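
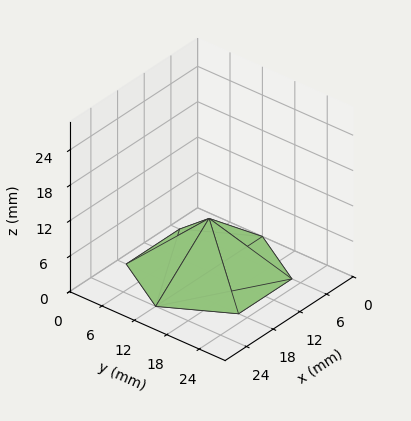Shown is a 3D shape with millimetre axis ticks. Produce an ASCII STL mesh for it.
Reading the render: the shape is a regular 6-sided pyramid, base circumscribed radius ≈ 12 mm, apex at z ≈ 9 mm (dimensions read to the nearest mm from the axis ticks). For the STL, each face is triangulated and given an outward normal.

solid part
  facet normal 0.0000 0.0000 -1.0000
    outer loop
      vertex 6.000 22.392 0.000
      vertex 18.000 22.392 0.000
      vertex 24.000 12.000 0.000
    endloop
  endfacet
  facet normal 0.0000 0.0000 -1.0000
    outer loop
      vertex 0.000 12.000 0.000
      vertex 6.000 22.392 0.000
      vertex 24.000 12.000 0.000
    endloop
  endfacet
  facet normal 0.0000 0.0000 -1.0000
    outer loop
      vertex 6.000 1.608 0.000
      vertex 0.000 12.000 0.000
      vertex 24.000 12.000 0.000
    endloop
  endfacet
  facet normal 0.0000 0.0000 -1.0000
    outer loop
      vertex 18.000 1.608 0.000
      vertex 6.000 1.608 0.000
      vertex 24.000 12.000 0.000
    endloop
  endfacet
  facet normal 0.5669 0.3273 0.7559
    outer loop
      vertex 24.000 12.000 0.000
      vertex 18.000 22.392 0.000
      vertex 12.000 12.000 9.000
    endloop
  endfacet
  facet normal 0.0000 0.6547 0.7559
    outer loop
      vertex 18.000 22.392 0.000
      vertex 6.000 22.392 0.000
      vertex 12.000 12.000 9.000
    endloop
  endfacet
  facet normal -0.5669 0.3273 0.7559
    outer loop
      vertex 6.000 22.392 0.000
      vertex 0.000 12.000 0.000
      vertex 12.000 12.000 9.000
    endloop
  endfacet
  facet normal -0.5669 -0.3273 0.7559
    outer loop
      vertex 0.000 12.000 0.000
      vertex 6.000 1.608 0.000
      vertex 12.000 12.000 9.000
    endloop
  endfacet
  facet normal 0.0000 -0.6547 0.7559
    outer loop
      vertex 6.000 1.608 0.000
      vertex 18.000 1.608 0.000
      vertex 12.000 12.000 9.000
    endloop
  endfacet
  facet normal 0.5669 -0.3273 0.7559
    outer loop
      vertex 18.000 1.608 0.000
      vertex 24.000 12.000 0.000
      vertex 12.000 12.000 9.000
    endloop
  endfacet
endsolid part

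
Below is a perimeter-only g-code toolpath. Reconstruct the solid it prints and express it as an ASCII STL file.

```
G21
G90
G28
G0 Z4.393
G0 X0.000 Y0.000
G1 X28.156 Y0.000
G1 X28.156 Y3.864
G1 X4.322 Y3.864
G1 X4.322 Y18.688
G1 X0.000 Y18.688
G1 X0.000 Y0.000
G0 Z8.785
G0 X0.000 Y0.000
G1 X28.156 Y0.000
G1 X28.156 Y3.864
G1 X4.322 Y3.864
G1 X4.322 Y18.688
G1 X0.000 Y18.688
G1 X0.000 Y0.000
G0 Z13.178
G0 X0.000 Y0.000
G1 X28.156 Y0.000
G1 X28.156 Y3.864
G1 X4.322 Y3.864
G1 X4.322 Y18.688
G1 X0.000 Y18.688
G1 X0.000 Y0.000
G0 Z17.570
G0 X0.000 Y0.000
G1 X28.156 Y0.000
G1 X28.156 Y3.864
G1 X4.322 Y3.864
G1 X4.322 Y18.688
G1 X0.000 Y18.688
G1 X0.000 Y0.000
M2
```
solid part
  facet normal 0.0000 0.0000 -1.0000
    outer loop
      vertex 28.156 3.864 0.000
      vertex 28.156 0.000 0.000
      vertex 0.000 0.000 0.000
    endloop
  endfacet
  facet normal 0.0000 0.0000 -1.0000
    outer loop
      vertex 4.322 3.864 0.000
      vertex 28.156 3.864 0.000
      vertex 0.000 0.000 0.000
    endloop
  endfacet
  facet normal 0.0000 0.0000 -1.0000
    outer loop
      vertex 4.322 18.688 0.000
      vertex 4.322 3.864 0.000
      vertex 0.000 0.000 0.000
    endloop
  endfacet
  facet normal 0.0000 0.0000 -1.0000
    outer loop
      vertex 0.000 18.688 0.000
      vertex 4.322 18.688 0.000
      vertex 0.000 0.000 0.000
    endloop
  endfacet
  facet normal 0.0000 0.0000 1.0000
    outer loop
      vertex 0.000 0.000 17.570
      vertex 28.156 0.000 17.570
      vertex 28.156 3.864 17.570
    endloop
  endfacet
  facet normal 0.0000 0.0000 1.0000
    outer loop
      vertex 0.000 0.000 17.570
      vertex 28.156 3.864 17.570
      vertex 4.322 3.864 17.570
    endloop
  endfacet
  facet normal 0.0000 0.0000 1.0000
    outer loop
      vertex 0.000 0.000 17.570
      vertex 4.322 3.864 17.570
      vertex 4.322 18.688 17.570
    endloop
  endfacet
  facet normal 0.0000 0.0000 1.0000
    outer loop
      vertex 0.000 0.000 17.570
      vertex 4.322 18.688 17.570
      vertex 0.000 18.688 17.570
    endloop
  endfacet
  facet normal 0.0000 -1.0000 0.0000
    outer loop
      vertex 0.000 0.000 0.000
      vertex 28.156 0.000 0.000
      vertex 28.156 0.000 17.570
    endloop
  endfacet
  facet normal 0.0000 -1.0000 0.0000
    outer loop
      vertex 0.000 0.000 0.000
      vertex 28.156 0.000 17.570
      vertex 0.000 0.000 17.570
    endloop
  endfacet
  facet normal 1.0000 0.0000 0.0000
    outer loop
      vertex 28.156 0.000 0.000
      vertex 28.156 3.864 0.000
      vertex 28.156 3.864 17.570
    endloop
  endfacet
  facet normal 1.0000 0.0000 0.0000
    outer loop
      vertex 28.156 0.000 0.000
      vertex 28.156 3.864 17.570
      vertex 28.156 0.000 17.570
    endloop
  endfacet
  facet normal 0.0000 1.0000 0.0000
    outer loop
      vertex 28.156 3.864 0.000
      vertex 4.322 3.864 0.000
      vertex 4.322 3.864 17.570
    endloop
  endfacet
  facet normal 0.0000 1.0000 0.0000
    outer loop
      vertex 28.156 3.864 0.000
      vertex 4.322 3.864 17.570
      vertex 28.156 3.864 17.570
    endloop
  endfacet
  facet normal 1.0000 0.0000 0.0000
    outer loop
      vertex 4.322 3.864 0.000
      vertex 4.322 18.688 0.000
      vertex 4.322 18.688 17.570
    endloop
  endfacet
  facet normal 1.0000 0.0000 0.0000
    outer loop
      vertex 4.322 3.864 0.000
      vertex 4.322 18.688 17.570
      vertex 4.322 3.864 17.570
    endloop
  endfacet
  facet normal 0.0000 1.0000 0.0000
    outer loop
      vertex 4.322 18.688 0.000
      vertex 0.000 18.688 0.000
      vertex 0.000 18.688 17.570
    endloop
  endfacet
  facet normal 0.0000 1.0000 0.0000
    outer loop
      vertex 4.322 18.688 0.000
      vertex 0.000 18.688 17.570
      vertex 4.322 18.688 17.570
    endloop
  endfacet
  facet normal -1.0000 0.0000 0.0000
    outer loop
      vertex 0.000 18.688 0.000
      vertex 0.000 0.000 0.000
      vertex 0.000 0.000 17.570
    endloop
  endfacet
  facet normal -1.0000 0.0000 0.0000
    outer loop
      vertex 0.000 18.688 0.000
      vertex 0.000 0.000 17.570
      vertex 0.000 18.688 17.570
    endloop
  endfacet
endsolid part

The G0 Z moves step by Δz≈4.393 mm. Every layer's G1 loop is the same polygon, so the solid is a straight extrusion of it from z=0 to z≈17.6. Closing with flat bottom and top caps and triangulating gives 20 facets — an L-shaped prism: outer 28.2 × 18.7 mm, arm thicknesses ≈ 3.86 mm (horizontal) and 4.32 mm (vertical), extruded 17.6 mm in z.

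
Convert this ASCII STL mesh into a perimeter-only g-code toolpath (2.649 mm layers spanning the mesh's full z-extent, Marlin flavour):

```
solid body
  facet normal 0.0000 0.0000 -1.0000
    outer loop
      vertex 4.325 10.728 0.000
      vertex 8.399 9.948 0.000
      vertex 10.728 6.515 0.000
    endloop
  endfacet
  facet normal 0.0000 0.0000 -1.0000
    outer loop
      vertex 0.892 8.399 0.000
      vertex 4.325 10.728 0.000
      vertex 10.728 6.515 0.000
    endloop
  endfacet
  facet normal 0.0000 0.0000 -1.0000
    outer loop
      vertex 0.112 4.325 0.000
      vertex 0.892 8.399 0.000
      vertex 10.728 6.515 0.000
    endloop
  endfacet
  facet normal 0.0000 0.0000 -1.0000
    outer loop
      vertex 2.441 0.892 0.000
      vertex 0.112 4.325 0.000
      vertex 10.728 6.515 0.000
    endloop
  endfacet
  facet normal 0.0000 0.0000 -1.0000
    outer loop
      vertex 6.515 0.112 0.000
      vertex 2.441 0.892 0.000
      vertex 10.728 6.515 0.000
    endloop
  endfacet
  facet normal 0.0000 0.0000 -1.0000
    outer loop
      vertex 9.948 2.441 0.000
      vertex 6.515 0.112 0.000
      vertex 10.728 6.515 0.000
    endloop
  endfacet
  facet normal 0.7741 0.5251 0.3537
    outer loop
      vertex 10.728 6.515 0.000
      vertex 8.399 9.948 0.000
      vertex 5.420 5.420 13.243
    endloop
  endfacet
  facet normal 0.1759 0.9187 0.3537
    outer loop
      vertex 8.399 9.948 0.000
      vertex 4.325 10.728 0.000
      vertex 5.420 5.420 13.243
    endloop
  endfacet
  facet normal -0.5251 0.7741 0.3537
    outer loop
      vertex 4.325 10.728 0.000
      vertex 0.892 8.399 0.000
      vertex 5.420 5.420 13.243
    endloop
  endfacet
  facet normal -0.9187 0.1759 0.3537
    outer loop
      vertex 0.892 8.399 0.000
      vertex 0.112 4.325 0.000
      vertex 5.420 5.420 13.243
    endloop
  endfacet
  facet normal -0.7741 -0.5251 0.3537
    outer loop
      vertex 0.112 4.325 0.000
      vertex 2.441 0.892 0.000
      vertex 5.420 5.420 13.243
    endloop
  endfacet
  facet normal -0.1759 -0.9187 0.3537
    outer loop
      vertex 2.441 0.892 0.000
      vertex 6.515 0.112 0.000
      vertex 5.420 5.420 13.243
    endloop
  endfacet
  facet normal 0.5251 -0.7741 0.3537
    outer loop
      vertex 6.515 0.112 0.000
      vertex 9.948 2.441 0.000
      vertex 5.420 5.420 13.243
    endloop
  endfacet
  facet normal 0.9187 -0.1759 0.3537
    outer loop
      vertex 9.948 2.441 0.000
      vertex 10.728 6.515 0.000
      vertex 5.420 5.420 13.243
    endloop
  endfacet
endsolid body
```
; perimeter-only toolpath
G21 ; units = mm
G90 ; absolute positioning
G28 ; home
; layer 1
G0 Z2.649
G0 X9.666 Y6.296
G1 X7.803 Y9.042
G1 X4.544 Y9.666
G1 X1.798 Y7.803
G1 X1.174 Y4.544
G1 X3.037 Y1.798
G1 X6.296 Y1.174
G1 X9.042 Y3.037
G1 X9.666 Y6.296
; layer 2
G0 Z5.297
G0 X8.605 Y6.077
G1 X7.207 Y8.137
G1 X4.763 Y8.605
G1 X2.703 Y7.207
G1 X2.235 Y4.763
G1 X3.633 Y2.703
G1 X6.077 Y2.235
G1 X8.137 Y3.633
G1 X8.605 Y6.077
; layer 3
G0 Z7.946
G0 X7.543 Y5.858
G1 X6.612 Y7.231
G1 X4.982 Y7.543
G1 X3.609 Y6.612
G1 X3.297 Y4.982
G1 X4.228 Y3.609
G1 X5.858 Y3.297
G1 X7.231 Y4.228
G1 X7.543 Y5.858
; layer 4
G0 Z10.594
G0 X6.482 Y5.639
G1 X6.016 Y6.326
G1 X5.201 Y6.482
G1 X4.514 Y6.016
G1 X4.358 Y5.201
G1 X4.824 Y4.514
G1 X5.639 Y4.358
G1 X6.326 Y4.824
G1 X6.482 Y5.639
M2 ; end

The solid is a regular 8-sided pyramid, base circumscribed radius ≈ 5.42 mm, apex at z ≈ 13.2 mm. Slicing at Δz = 2.649 mm — 5 equal slices spanning the solid's height, so layer i sits at z = i·h/5 — gives 4 non-empty perimeters. Each is a 8-segment closed polygon; G0 lifts to the layer z and rapids to the start vertex, then G1 traces the edges. The cross-section shrinks linearly with z (the slice at the apex is degenerate and omitted).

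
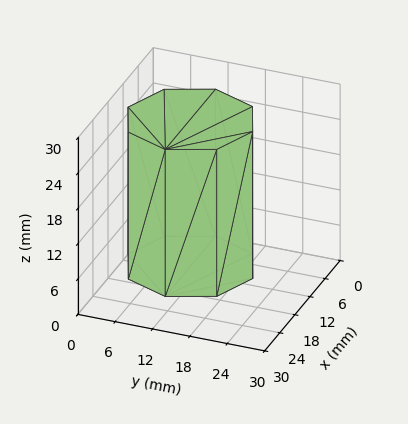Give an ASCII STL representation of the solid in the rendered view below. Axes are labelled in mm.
Reading the render: the shape is a regular 8-sided prism (a cylinder approximated with 8 flat sides), circumscribed radius ≈ 10 mm, height ≈ 25 mm (dimensions read to the nearest mm from the axis ticks). For the STL, each face is triangulated and given an outward normal.

solid part
  facet normal 0.0000 0.0000 -1.0000
    outer loop
      vertex 10.0 20.0 0.0
      vertex 17.1 17.1 0.0
      vertex 20.0 10.0 0.0
    endloop
  endfacet
  facet normal 0.0000 0.0000 -1.0000
    outer loop
      vertex 2.9 17.1 0.0
      vertex 10.0 20.0 0.0
      vertex 20.0 10.0 0.0
    endloop
  endfacet
  facet normal 0.0000 0.0000 -1.0000
    outer loop
      vertex 0.0 10.0 0.0
      vertex 2.9 17.1 0.0
      vertex 20.0 10.0 0.0
    endloop
  endfacet
  facet normal 0.0000 0.0000 -1.0000
    outer loop
      vertex 2.9 2.9 0.0
      vertex 0.0 10.0 0.0
      vertex 20.0 10.0 0.0
    endloop
  endfacet
  facet normal 0.0000 0.0000 -1.0000
    outer loop
      vertex 10.0 0.0 0.0
      vertex 2.9 2.9 0.0
      vertex 20.0 10.0 0.0
    endloop
  endfacet
  facet normal 0.0000 0.0000 -1.0000
    outer loop
      vertex 17.1 2.9 0.0
      vertex 10.0 0.0 0.0
      vertex 20.0 10.0 0.0
    endloop
  endfacet
  facet normal 0.0000 0.0000 1.0000
    outer loop
      vertex 20.0 10.0 25.0
      vertex 17.1 17.1 25.0
      vertex 10.0 20.0 25.0
    endloop
  endfacet
  facet normal 0.0000 0.0000 1.0000
    outer loop
      vertex 20.0 10.0 25.0
      vertex 10.0 20.0 25.0
      vertex 2.9 17.1 25.0
    endloop
  endfacet
  facet normal 0.0000 0.0000 1.0000
    outer loop
      vertex 20.0 10.0 25.0
      vertex 2.9 17.1 25.0
      vertex 0.0 10.0 25.0
    endloop
  endfacet
  facet normal 0.0000 0.0000 1.0000
    outer loop
      vertex 20.0 10.0 25.0
      vertex 0.0 10.0 25.0
      vertex 2.9 2.9 25.0
    endloop
  endfacet
  facet normal 0.0000 0.0000 1.0000
    outer loop
      vertex 20.0 10.0 25.0
      vertex 2.9 2.9 25.0
      vertex 10.0 0.0 25.0
    endloop
  endfacet
  facet normal 0.0000 0.0000 1.0000
    outer loop
      vertex 20.0 10.0 25.0
      vertex 10.0 0.0 25.0
      vertex 17.1 2.9 25.0
    endloop
  endfacet
  facet normal 0.9258 0.3781 0.0000
    outer loop
      vertex 20.0 10.0 0.0
      vertex 17.1 17.1 0.0
      vertex 17.1 17.1 25.0
    endloop
  endfacet
  facet normal 0.9258 0.3781 0.0000
    outer loop
      vertex 20.0 10.0 0.0
      vertex 17.1 17.1 25.0
      vertex 20.0 10.0 25.0
    endloop
  endfacet
  facet normal 0.3781 0.9258 0.0000
    outer loop
      vertex 17.1 17.1 0.0
      vertex 10.0 20.0 0.0
      vertex 10.0 20.0 25.0
    endloop
  endfacet
  facet normal 0.3781 0.9258 0.0000
    outer loop
      vertex 17.1 17.1 0.0
      vertex 10.0 20.0 25.0
      vertex 17.1 17.1 25.0
    endloop
  endfacet
  facet normal -0.3781 0.9258 0.0000
    outer loop
      vertex 10.0 20.0 0.0
      vertex 2.9 17.1 0.0
      vertex 2.9 17.1 25.0
    endloop
  endfacet
  facet normal -0.3781 0.9258 0.0000
    outer loop
      vertex 10.0 20.0 0.0
      vertex 2.9 17.1 25.0
      vertex 10.0 20.0 25.0
    endloop
  endfacet
  facet normal -0.9258 0.3781 0.0000
    outer loop
      vertex 2.9 17.1 0.0
      vertex 0.0 10.0 0.0
      vertex 0.0 10.0 25.0
    endloop
  endfacet
  facet normal -0.9258 0.3781 0.0000
    outer loop
      vertex 2.9 17.1 0.0
      vertex 0.0 10.0 25.0
      vertex 2.9 17.1 25.0
    endloop
  endfacet
  facet normal -0.9258 -0.3781 0.0000
    outer loop
      vertex 0.0 10.0 0.0
      vertex 2.9 2.9 0.0
      vertex 2.9 2.9 25.0
    endloop
  endfacet
  facet normal -0.9258 -0.3781 0.0000
    outer loop
      vertex 0.0 10.0 0.0
      vertex 2.9 2.9 25.0
      vertex 0.0 10.0 25.0
    endloop
  endfacet
  facet normal -0.3781 -0.9258 0.0000
    outer loop
      vertex 2.9 2.9 0.0
      vertex 10.0 0.0 0.0
      vertex 10.0 0.0 25.0
    endloop
  endfacet
  facet normal -0.3781 -0.9258 0.0000
    outer loop
      vertex 2.9 2.9 0.0
      vertex 10.0 0.0 25.0
      vertex 2.9 2.9 25.0
    endloop
  endfacet
  facet normal 0.3781 -0.9258 0.0000
    outer loop
      vertex 10.0 0.0 0.0
      vertex 17.1 2.9 0.0
      vertex 17.1 2.9 25.0
    endloop
  endfacet
  facet normal 0.3781 -0.9258 0.0000
    outer loop
      vertex 10.0 0.0 0.0
      vertex 17.1 2.9 25.0
      vertex 10.0 0.0 25.0
    endloop
  endfacet
  facet normal 0.9258 -0.3781 0.0000
    outer loop
      vertex 17.1 2.9 0.0
      vertex 20.0 10.0 0.0
      vertex 20.0 10.0 25.0
    endloop
  endfacet
  facet normal 0.9258 -0.3781 0.0000
    outer loop
      vertex 17.1 2.9 0.0
      vertex 20.0 10.0 25.0
      vertex 17.1 2.9 25.0
    endloop
  endfacet
endsolid part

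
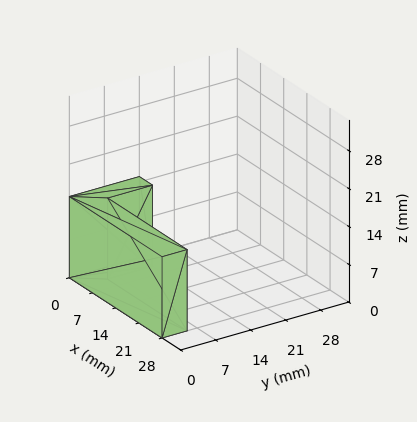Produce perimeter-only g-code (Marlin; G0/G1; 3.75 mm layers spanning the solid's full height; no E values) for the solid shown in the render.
Reading the render: the shape is an L-shaped prism: outer 28 × 14 mm, arm thicknesses ≈ 5 mm (horizontal) and 4 mm (vertical), extruded 15 mm in z (dimensions read to the nearest mm from the axis ticks). For the g-code, the solid's height is divided into equal slices at the stated Δz and each level perimeter traced with G1 moves after a G0 lift.

; perimeter-only toolpath
G21 ; units = mm
G90 ; absolute positioning
G28 ; home
; layer 1
G0 Z3.75
G0 X0.00 Y0.00
G1 X28.00 Y0.00
G1 X28.00 Y5.00
G1 X4.00 Y5.00
G1 X4.00 Y14.00
G1 X0.00 Y14.00
G1 X0.00 Y0.00
; layer 2
G0 Z7.50
G0 X0.00 Y0.00
G1 X28.00 Y0.00
G1 X28.00 Y5.00
G1 X4.00 Y5.00
G1 X4.00 Y14.00
G1 X0.00 Y14.00
G1 X0.00 Y0.00
; layer 3
G0 Z11.25
G0 X0.00 Y0.00
G1 X28.00 Y0.00
G1 X28.00 Y5.00
G1 X4.00 Y5.00
G1 X4.00 Y14.00
G1 X0.00 Y14.00
G1 X0.00 Y0.00
; layer 4
G0 Z15.00
G0 X0.00 Y0.00
G1 X28.00 Y0.00
G1 X28.00 Y5.00
G1 X4.00 Y5.00
G1 X4.00 Y14.00
G1 X0.00 Y14.00
G1 X0.00 Y0.00
M2 ; end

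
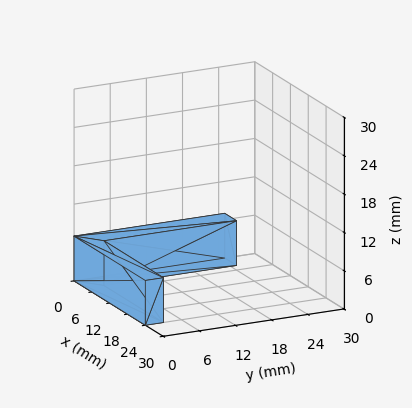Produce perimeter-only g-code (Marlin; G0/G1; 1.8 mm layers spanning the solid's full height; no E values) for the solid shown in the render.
Reading the render: the shape is an L-shaped prism: outer 24 × 25 mm, arm thicknesses ≈ 3 mm (horizontal) and 4 mm (vertical), extruded 7 mm in z (dimensions read to the nearest mm from the axis ticks). For the g-code, the solid's height is divided into equal slices at the stated Δz and each level perimeter traced with G1 moves after a G0 lift.

; perimeter-only toolpath
G21 ; units = mm
G90 ; absolute positioning
G28 ; home
; layer 1
G0 Z1.8
G0 X0.0 Y0.0
G1 X24.0 Y0.0
G1 X24.0 Y3.0
G1 X4.0 Y3.0
G1 X4.0 Y25.0
G1 X0.0 Y25.0
G1 X0.0 Y0.0
; layer 2
G0 Z3.5
G0 X0.0 Y0.0
G1 X24.0 Y0.0
G1 X24.0 Y3.0
G1 X4.0 Y3.0
G1 X4.0 Y25.0
G1 X0.0 Y25.0
G1 X0.0 Y0.0
; layer 3
G0 Z5.2
G0 X0.0 Y0.0
G1 X24.0 Y0.0
G1 X24.0 Y3.0
G1 X4.0 Y3.0
G1 X4.0 Y25.0
G1 X0.0 Y25.0
G1 X0.0 Y0.0
; layer 4
G0 Z7.0
G0 X0.0 Y0.0
G1 X24.0 Y0.0
G1 X24.0 Y3.0
G1 X4.0 Y3.0
G1 X4.0 Y25.0
G1 X0.0 Y25.0
G1 X0.0 Y0.0
M2 ; end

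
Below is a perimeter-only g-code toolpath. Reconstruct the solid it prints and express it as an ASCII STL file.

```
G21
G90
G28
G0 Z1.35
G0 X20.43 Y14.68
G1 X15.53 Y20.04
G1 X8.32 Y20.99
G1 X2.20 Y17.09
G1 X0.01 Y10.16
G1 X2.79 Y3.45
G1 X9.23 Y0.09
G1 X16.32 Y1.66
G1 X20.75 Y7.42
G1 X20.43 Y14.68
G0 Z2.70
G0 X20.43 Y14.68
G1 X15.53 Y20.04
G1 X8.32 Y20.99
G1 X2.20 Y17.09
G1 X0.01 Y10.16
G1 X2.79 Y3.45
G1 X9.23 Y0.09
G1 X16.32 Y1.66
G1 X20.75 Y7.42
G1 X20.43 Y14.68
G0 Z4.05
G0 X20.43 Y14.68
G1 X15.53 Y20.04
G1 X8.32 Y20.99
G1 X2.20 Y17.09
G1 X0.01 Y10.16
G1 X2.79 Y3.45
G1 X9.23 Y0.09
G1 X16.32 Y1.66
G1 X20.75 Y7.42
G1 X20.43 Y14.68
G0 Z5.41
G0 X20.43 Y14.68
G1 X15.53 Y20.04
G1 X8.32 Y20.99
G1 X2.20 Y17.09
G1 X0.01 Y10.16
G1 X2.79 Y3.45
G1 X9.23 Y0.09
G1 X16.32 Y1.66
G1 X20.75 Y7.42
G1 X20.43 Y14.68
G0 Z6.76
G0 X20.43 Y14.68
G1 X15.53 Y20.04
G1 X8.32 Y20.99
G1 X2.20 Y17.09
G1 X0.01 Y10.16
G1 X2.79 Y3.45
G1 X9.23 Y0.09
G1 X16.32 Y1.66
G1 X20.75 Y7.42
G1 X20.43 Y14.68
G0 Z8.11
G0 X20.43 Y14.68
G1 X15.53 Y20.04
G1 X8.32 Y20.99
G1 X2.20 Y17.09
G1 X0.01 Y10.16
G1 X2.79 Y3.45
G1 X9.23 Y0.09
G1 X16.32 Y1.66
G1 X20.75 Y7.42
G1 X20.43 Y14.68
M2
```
solid part
  facet normal 0.0000 0.0000 -1.0000
    outer loop
      vertex 8.32 20.99 0.00
      vertex 15.53 20.04 0.00
      vertex 20.43 14.68 0.00
    endloop
  endfacet
  facet normal 0.0000 0.0000 -1.0000
    outer loop
      vertex 2.20 17.09 0.00
      vertex 8.32 20.99 0.00
      vertex 20.43 14.68 0.00
    endloop
  endfacet
  facet normal 0.0000 0.0000 -1.0000
    outer loop
      vertex 0.01 10.16 0.00
      vertex 2.20 17.09 0.00
      vertex 20.43 14.68 0.00
    endloop
  endfacet
  facet normal 0.0000 0.0000 -1.0000
    outer loop
      vertex 2.79 3.45 0.00
      vertex 0.01 10.16 0.00
      vertex 20.43 14.68 0.00
    endloop
  endfacet
  facet normal 0.0000 0.0000 -1.0000
    outer loop
      vertex 9.23 0.09 0.00
      vertex 2.79 3.45 0.00
      vertex 20.43 14.68 0.00
    endloop
  endfacet
  facet normal 0.0000 0.0000 -1.0000
    outer loop
      vertex 16.32 1.66 0.00
      vertex 9.23 0.09 0.00
      vertex 20.43 14.68 0.00
    endloop
  endfacet
  facet normal 0.0000 0.0000 -1.0000
    outer loop
      vertex 20.75 7.42 0.00
      vertex 16.32 1.66 0.00
      vertex 20.43 14.68 0.00
    endloop
  endfacet
  facet normal 0.0000 0.0000 1.0000
    outer loop
      vertex 20.43 14.68 8.11
      vertex 15.53 20.04 8.11
      vertex 8.32 20.99 8.11
    endloop
  endfacet
  facet normal 0.0000 0.0000 1.0000
    outer loop
      vertex 20.43 14.68 8.11
      vertex 8.32 20.99 8.11
      vertex 2.20 17.09 8.11
    endloop
  endfacet
  facet normal 0.0000 0.0000 1.0000
    outer loop
      vertex 20.43 14.68 8.11
      vertex 2.20 17.09 8.11
      vertex 0.01 10.16 8.11
    endloop
  endfacet
  facet normal 0.0000 0.0000 1.0000
    outer loop
      vertex 20.43 14.68 8.11
      vertex 0.01 10.16 8.11
      vertex 2.79 3.45 8.11
    endloop
  endfacet
  facet normal 0.0000 0.0000 1.0000
    outer loop
      vertex 20.43 14.68 8.11
      vertex 2.79 3.45 8.11
      vertex 9.23 0.09 8.11
    endloop
  endfacet
  facet normal 0.0000 0.0000 1.0000
    outer loop
      vertex 20.43 14.68 8.11
      vertex 9.23 0.09 8.11
      vertex 16.32 1.66 8.11
    endloop
  endfacet
  facet normal 0.0000 0.0000 1.0000
    outer loop
      vertex 20.43 14.68 8.11
      vertex 16.32 1.66 8.11
      vertex 20.75 7.42 8.11
    endloop
  endfacet
  facet normal 0.7381 0.6747 0.0000
    outer loop
      vertex 20.43 14.68 0.00
      vertex 15.53 20.04 0.00
      vertex 15.53 20.04 8.11
    endloop
  endfacet
  facet normal 0.7381 0.6747 0.0000
    outer loop
      vertex 20.43 14.68 0.00
      vertex 15.53 20.04 8.11
      vertex 20.43 14.68 8.11
    endloop
  endfacet
  facet normal 0.1306 0.9914 0.0000
    outer loop
      vertex 15.53 20.04 0.00
      vertex 8.32 20.99 0.00
      vertex 8.32 20.99 8.11
    endloop
  endfacet
  facet normal 0.1306 0.9914 0.0000
    outer loop
      vertex 15.53 20.04 0.00
      vertex 8.32 20.99 8.11
      vertex 15.53 20.04 8.11
    endloop
  endfacet
  facet normal -0.5374 0.8433 0.0000
    outer loop
      vertex 8.32 20.99 0.00
      vertex 2.20 17.09 0.00
      vertex 2.20 17.09 8.11
    endloop
  endfacet
  facet normal -0.5374 0.8433 0.0000
    outer loop
      vertex 8.32 20.99 0.00
      vertex 2.20 17.09 8.11
      vertex 8.32 20.99 8.11
    endloop
  endfacet
  facet normal -0.9535 0.3013 0.0000
    outer loop
      vertex 2.20 17.09 0.00
      vertex 0.01 10.16 0.00
      vertex 0.01 10.16 8.11
    endloop
  endfacet
  facet normal -0.9535 0.3013 0.0000
    outer loop
      vertex 2.20 17.09 0.00
      vertex 0.01 10.16 8.11
      vertex 2.20 17.09 8.11
    endloop
  endfacet
  facet normal -0.9238 -0.3828 0.0000
    outer loop
      vertex 0.01 10.16 0.00
      vertex 2.79 3.45 0.00
      vertex 2.79 3.45 8.11
    endloop
  endfacet
  facet normal -0.9238 -0.3828 0.0000
    outer loop
      vertex 0.01 10.16 0.00
      vertex 2.79 3.45 8.11
      vertex 0.01 10.16 8.11
    endloop
  endfacet
  facet normal -0.4626 -0.8866 0.0000
    outer loop
      vertex 2.79 3.45 0.00
      vertex 9.23 0.09 0.00
      vertex 9.23 0.09 8.11
    endloop
  endfacet
  facet normal -0.4626 -0.8866 0.0000
    outer loop
      vertex 2.79 3.45 0.00
      vertex 9.23 0.09 8.11
      vertex 2.79 3.45 8.11
    endloop
  endfacet
  facet normal 0.2162 -0.9763 0.0000
    outer loop
      vertex 9.23 0.09 0.00
      vertex 16.32 1.66 0.00
      vertex 16.32 1.66 8.11
    endloop
  endfacet
  facet normal 0.2162 -0.9763 0.0000
    outer loop
      vertex 9.23 0.09 0.00
      vertex 16.32 1.66 8.11
      vertex 9.23 0.09 8.11
    endloop
  endfacet
  facet normal 0.7927 -0.6096 0.0000
    outer loop
      vertex 16.32 1.66 0.00
      vertex 20.75 7.42 0.00
      vertex 20.75 7.42 8.11
    endloop
  endfacet
  facet normal 0.7927 -0.6096 0.0000
    outer loop
      vertex 16.32 1.66 0.00
      vertex 20.75 7.42 8.11
      vertex 16.32 1.66 8.11
    endloop
  endfacet
  facet normal 0.9990 0.0440 0.0000
    outer loop
      vertex 20.75 7.42 0.00
      vertex 20.43 14.68 0.00
      vertex 20.43 14.68 8.11
    endloop
  endfacet
  facet normal 0.9990 0.0440 0.0000
    outer loop
      vertex 20.75 7.42 0.00
      vertex 20.43 14.68 8.11
      vertex 20.75 7.42 8.11
    endloop
  endfacet
endsolid part

The G0 Z moves step by Δz≈1.35 mm. Every layer's G1 loop is the same polygon, so the solid is a straight extrusion of it from z=0 to z≈8.11. Closing with flat bottom and top caps and triangulating gives 32 facets — a regular 9-sided prism (a cylinder approximated with 9 flat sides), circumscribed radius ≈ 10.6 mm, height ≈ 8.11 mm.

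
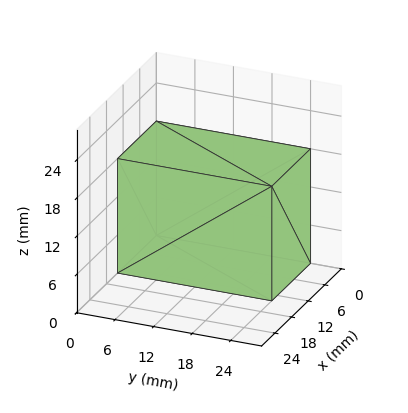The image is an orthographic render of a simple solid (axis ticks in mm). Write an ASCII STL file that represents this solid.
Reading the render: the shape is a rectangular box, roughly 14 × 24 mm footprint and 18 mm tall (dimensions read to the nearest mm from the axis ticks). For the STL, each face is triangulated and given an outward normal.

solid part
  facet normal 0.0000 0.0000 -1.0000
    outer loop
      vertex 14.0 24.0 0.0
      vertex 14.0 0.0 0.0
      vertex 0.0 0.0 0.0
    endloop
  endfacet
  facet normal 0.0000 0.0000 -1.0000
    outer loop
      vertex 0.0 24.0 0.0
      vertex 14.0 24.0 0.0
      vertex 0.0 0.0 0.0
    endloop
  endfacet
  facet normal 0.0000 0.0000 1.0000
    outer loop
      vertex 0.0 0.0 18.0
      vertex 14.0 0.0 18.0
      vertex 14.0 24.0 18.0
    endloop
  endfacet
  facet normal 0.0000 0.0000 1.0000
    outer loop
      vertex 0.0 0.0 18.0
      vertex 14.0 24.0 18.0
      vertex 0.0 24.0 18.0
    endloop
  endfacet
  facet normal 0.0000 -1.0000 0.0000
    outer loop
      vertex 0.0 0.0 0.0
      vertex 14.0 0.0 0.0
      vertex 14.0 0.0 18.0
    endloop
  endfacet
  facet normal 0.0000 -1.0000 0.0000
    outer loop
      vertex 0.0 0.0 0.0
      vertex 14.0 0.0 18.0
      vertex 0.0 0.0 18.0
    endloop
  endfacet
  facet normal 0.0000 1.0000 0.0000
    outer loop
      vertex 14.0 24.0 18.0
      vertex 14.0 24.0 0.0
      vertex 0.0 24.0 0.0
    endloop
  endfacet
  facet normal 0.0000 1.0000 0.0000
    outer loop
      vertex 0.0 24.0 18.0
      vertex 14.0 24.0 18.0
      vertex 0.0 24.0 0.0
    endloop
  endfacet
  facet normal -1.0000 0.0000 0.0000
    outer loop
      vertex 0.0 24.0 18.0
      vertex 0.0 24.0 0.0
      vertex 0.0 0.0 0.0
    endloop
  endfacet
  facet normal -1.0000 0.0000 0.0000
    outer loop
      vertex 0.0 0.0 18.0
      vertex 0.0 24.0 18.0
      vertex 0.0 0.0 0.0
    endloop
  endfacet
  facet normal 1.0000 0.0000 0.0000
    outer loop
      vertex 14.0 0.0 0.0
      vertex 14.0 24.0 0.0
      vertex 14.0 24.0 18.0
    endloop
  endfacet
  facet normal 1.0000 0.0000 0.0000
    outer loop
      vertex 14.0 0.0 0.0
      vertex 14.0 24.0 18.0
      vertex 14.0 0.0 18.0
    endloop
  endfacet
endsolid part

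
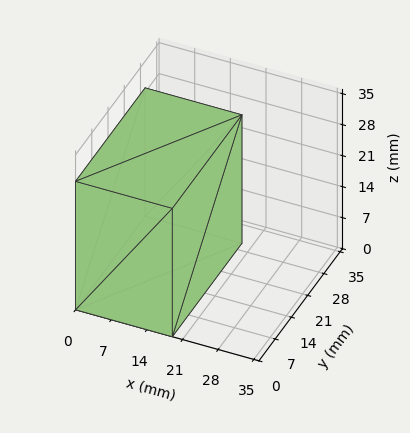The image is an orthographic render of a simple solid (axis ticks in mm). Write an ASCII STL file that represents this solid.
Reading the render: the shape is a rectangular box, roughly 19 × 30 mm footprint and 29 mm tall (dimensions read to the nearest mm from the axis ticks). For the STL, each face is triangulated and given an outward normal.

solid part
  facet normal 0.0000 0.0000 -1.0000
    outer loop
      vertex 19.000 30.000 0.000
      vertex 19.000 0.000 0.000
      vertex 0.000 0.000 0.000
    endloop
  endfacet
  facet normal 0.0000 0.0000 -1.0000
    outer loop
      vertex 0.000 30.000 0.000
      vertex 19.000 30.000 0.000
      vertex 0.000 0.000 0.000
    endloop
  endfacet
  facet normal 0.0000 0.0000 1.0000
    outer loop
      vertex 0.000 0.000 29.000
      vertex 19.000 0.000 29.000
      vertex 19.000 30.000 29.000
    endloop
  endfacet
  facet normal 0.0000 0.0000 1.0000
    outer loop
      vertex 0.000 0.000 29.000
      vertex 19.000 30.000 29.000
      vertex 0.000 30.000 29.000
    endloop
  endfacet
  facet normal 0.0000 -1.0000 0.0000
    outer loop
      vertex 0.000 0.000 0.000
      vertex 19.000 0.000 0.000
      vertex 19.000 0.000 29.000
    endloop
  endfacet
  facet normal 0.0000 -1.0000 0.0000
    outer loop
      vertex 0.000 0.000 0.000
      vertex 19.000 0.000 29.000
      vertex 0.000 0.000 29.000
    endloop
  endfacet
  facet normal 0.0000 1.0000 0.0000
    outer loop
      vertex 19.000 30.000 29.000
      vertex 19.000 30.000 0.000
      vertex 0.000 30.000 0.000
    endloop
  endfacet
  facet normal 0.0000 1.0000 0.0000
    outer loop
      vertex 0.000 30.000 29.000
      vertex 19.000 30.000 29.000
      vertex 0.000 30.000 0.000
    endloop
  endfacet
  facet normal -1.0000 0.0000 0.0000
    outer loop
      vertex 0.000 30.000 29.000
      vertex 0.000 30.000 0.000
      vertex 0.000 0.000 0.000
    endloop
  endfacet
  facet normal -1.0000 0.0000 0.0000
    outer loop
      vertex 0.000 0.000 29.000
      vertex 0.000 30.000 29.000
      vertex 0.000 0.000 0.000
    endloop
  endfacet
  facet normal 1.0000 0.0000 0.0000
    outer loop
      vertex 19.000 0.000 0.000
      vertex 19.000 30.000 0.000
      vertex 19.000 30.000 29.000
    endloop
  endfacet
  facet normal 1.0000 0.0000 0.0000
    outer loop
      vertex 19.000 0.000 0.000
      vertex 19.000 30.000 29.000
      vertex 19.000 0.000 29.000
    endloop
  endfacet
endsolid part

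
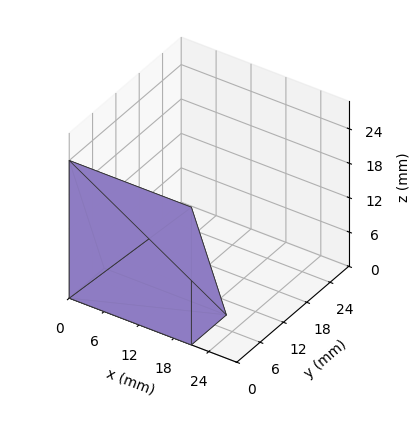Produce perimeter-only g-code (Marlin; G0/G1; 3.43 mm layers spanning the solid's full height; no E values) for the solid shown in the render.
Reading the render: the shape is a wedge (ramp): 21 × 9 mm base, rising to 24 mm along the y=0 edge and sloping linearly to z=0 at y=9 (dimensions read to the nearest mm from the axis ticks). For the g-code, the solid's height is divided into equal slices at the stated Δz and each level perimeter traced with G1 moves after a G0 lift.

; perimeter-only toolpath
G21 ; units = mm
G90 ; absolute positioning
G28 ; home
; layer 1
G0 Z3.43
G0 X0.00 Y0.00
G1 X21.00 Y0.00
G1 X21.00 Y7.71
G1 X0.00 Y7.71
G1 X0.00 Y0.00
; layer 2
G0 Z6.86
G0 X0.00 Y0.00
G1 X21.00 Y0.00
G1 X21.00 Y6.43
G1 X0.00 Y6.43
G1 X0.00 Y0.00
; layer 3
G0 Z10.29
G0 X0.00 Y0.00
G1 X21.00 Y0.00
G1 X21.00 Y5.14
G1 X0.00 Y5.14
G1 X0.00 Y0.00
; layer 4
G0 Z13.71
G0 X0.00 Y0.00
G1 X21.00 Y0.00
G1 X21.00 Y3.86
G1 X0.00 Y3.86
G1 X0.00 Y0.00
; layer 5
G0 Z17.14
G0 X0.00 Y0.00
G1 X21.00 Y0.00
G1 X21.00 Y2.57
G1 X0.00 Y2.57
G1 X0.00 Y0.00
; layer 6
G0 Z20.57
G0 X0.00 Y0.00
G1 X21.00 Y0.00
G1 X21.00 Y1.29
G1 X0.00 Y1.29
G1 X0.00 Y0.00
M2 ; end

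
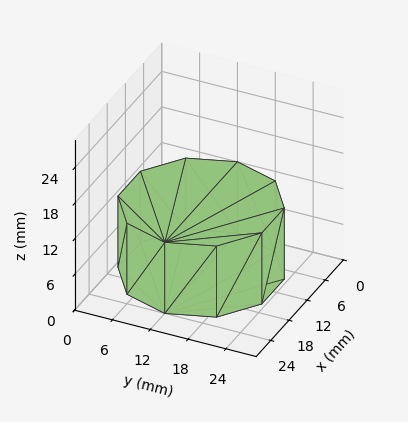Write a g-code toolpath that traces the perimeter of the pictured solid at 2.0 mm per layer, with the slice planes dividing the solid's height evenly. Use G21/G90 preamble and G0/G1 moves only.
Reading the render: the shape is a regular 10-sided prism (a cylinder approximated with 10 flat sides), circumscribed radius ≈ 12 mm, height ≈ 12 mm (dimensions read to the nearest mm from the axis ticks). For the g-code, the solid's height is divided into equal slices at the stated Δz and each level perimeter traced with G1 moves after a G0 lift.

; perimeter-only toolpath
G21 ; units = mm
G90 ; absolute positioning
G28 ; home
; layer 1
G0 Z2.0
G0 X24.0 Y12.0
G1 X21.7 Y19.1
G1 X15.7 Y23.4
G1 X8.3 Y23.4
G1 X2.3 Y19.1
G1 X0.0 Y12.0
G1 X2.3 Y4.9
G1 X8.3 Y0.6
G1 X15.7 Y0.6
G1 X21.7 Y4.9
G1 X24.0 Y12.0
; layer 2
G0 Z4.0
G0 X24.0 Y12.0
G1 X21.7 Y19.1
G1 X15.7 Y23.4
G1 X8.3 Y23.4
G1 X2.3 Y19.1
G1 X0.0 Y12.0
G1 X2.3 Y4.9
G1 X8.3 Y0.6
G1 X15.7 Y0.6
G1 X21.7 Y4.9
G1 X24.0 Y12.0
; layer 3
G0 Z6.0
G0 X24.0 Y12.0
G1 X21.7 Y19.1
G1 X15.7 Y23.4
G1 X8.3 Y23.4
G1 X2.3 Y19.1
G1 X0.0 Y12.0
G1 X2.3 Y4.9
G1 X8.3 Y0.6
G1 X15.7 Y0.6
G1 X21.7 Y4.9
G1 X24.0 Y12.0
; layer 4
G0 Z8.0
G0 X24.0 Y12.0
G1 X21.7 Y19.1
G1 X15.7 Y23.4
G1 X8.3 Y23.4
G1 X2.3 Y19.1
G1 X0.0 Y12.0
G1 X2.3 Y4.9
G1 X8.3 Y0.6
G1 X15.7 Y0.6
G1 X21.7 Y4.9
G1 X24.0 Y12.0
; layer 5
G0 Z10.0
G0 X24.0 Y12.0
G1 X21.7 Y19.1
G1 X15.7 Y23.4
G1 X8.3 Y23.4
G1 X2.3 Y19.1
G1 X0.0 Y12.0
G1 X2.3 Y4.9
G1 X8.3 Y0.6
G1 X15.7 Y0.6
G1 X21.7 Y4.9
G1 X24.0 Y12.0
; layer 6
G0 Z12.0
G0 X24.0 Y12.0
G1 X21.7 Y19.1
G1 X15.7 Y23.4
G1 X8.3 Y23.4
G1 X2.3 Y19.1
G1 X0.0 Y12.0
G1 X2.3 Y4.9
G1 X8.3 Y0.6
G1 X15.7 Y0.6
G1 X21.7 Y4.9
G1 X24.0 Y12.0
M2 ; end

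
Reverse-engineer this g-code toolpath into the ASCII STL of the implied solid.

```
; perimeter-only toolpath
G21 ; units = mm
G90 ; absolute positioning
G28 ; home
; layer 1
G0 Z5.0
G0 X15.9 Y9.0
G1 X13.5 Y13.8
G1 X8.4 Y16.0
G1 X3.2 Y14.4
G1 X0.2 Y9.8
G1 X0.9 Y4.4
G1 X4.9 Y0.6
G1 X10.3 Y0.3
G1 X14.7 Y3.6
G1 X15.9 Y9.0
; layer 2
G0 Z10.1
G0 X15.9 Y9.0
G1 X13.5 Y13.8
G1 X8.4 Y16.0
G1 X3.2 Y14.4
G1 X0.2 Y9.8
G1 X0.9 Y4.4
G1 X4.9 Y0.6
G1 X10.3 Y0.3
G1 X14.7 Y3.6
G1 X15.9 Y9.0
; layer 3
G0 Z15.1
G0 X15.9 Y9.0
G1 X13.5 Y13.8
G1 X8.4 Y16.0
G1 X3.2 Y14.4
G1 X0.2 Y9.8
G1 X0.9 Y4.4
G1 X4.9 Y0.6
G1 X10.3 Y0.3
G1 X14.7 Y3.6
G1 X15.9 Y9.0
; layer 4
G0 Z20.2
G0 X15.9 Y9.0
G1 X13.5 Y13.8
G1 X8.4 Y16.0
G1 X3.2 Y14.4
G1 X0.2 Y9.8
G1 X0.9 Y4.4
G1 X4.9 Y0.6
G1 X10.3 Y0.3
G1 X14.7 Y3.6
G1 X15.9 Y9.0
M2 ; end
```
solid part
  facet normal 0.0000 0.0000 -1.0000
    outer loop
      vertex 8.4 16.0 0.0
      vertex 13.5 13.8 0.0
      vertex 15.9 9.0 0.0
    endloop
  endfacet
  facet normal 0.0000 0.0000 -1.0000
    outer loop
      vertex 3.2 14.4 0.0
      vertex 8.4 16.0 0.0
      vertex 15.9 9.0 0.0
    endloop
  endfacet
  facet normal 0.0000 0.0000 -1.0000
    outer loop
      vertex 0.2 9.8 0.0
      vertex 3.2 14.4 0.0
      vertex 15.9 9.0 0.0
    endloop
  endfacet
  facet normal 0.0000 0.0000 -1.0000
    outer loop
      vertex 0.9 4.4 0.0
      vertex 0.2 9.8 0.0
      vertex 15.9 9.0 0.0
    endloop
  endfacet
  facet normal 0.0000 0.0000 -1.0000
    outer loop
      vertex 4.9 0.6 0.0
      vertex 0.9 4.4 0.0
      vertex 15.9 9.0 0.0
    endloop
  endfacet
  facet normal 0.0000 0.0000 -1.0000
    outer loop
      vertex 10.3 0.3 0.0
      vertex 4.9 0.6 0.0
      vertex 15.9 9.0 0.0
    endloop
  endfacet
  facet normal 0.0000 0.0000 -1.0000
    outer loop
      vertex 14.7 3.6 0.0
      vertex 10.3 0.3 0.0
      vertex 15.9 9.0 0.0
    endloop
  endfacet
  facet normal 0.0000 0.0000 1.0000
    outer loop
      vertex 15.9 9.0 20.2
      vertex 13.5 13.8 20.2
      vertex 8.4 16.0 20.2
    endloop
  endfacet
  facet normal 0.0000 0.0000 1.0000
    outer loop
      vertex 15.9 9.0 20.2
      vertex 8.4 16.0 20.2
      vertex 3.2 14.4 20.2
    endloop
  endfacet
  facet normal 0.0000 0.0000 1.0000
    outer loop
      vertex 15.9 9.0 20.2
      vertex 3.2 14.4 20.2
      vertex 0.2 9.8 20.2
    endloop
  endfacet
  facet normal 0.0000 0.0000 1.0000
    outer loop
      vertex 15.9 9.0 20.2
      vertex 0.2 9.8 20.2
      vertex 0.9 4.4 20.2
    endloop
  endfacet
  facet normal 0.0000 0.0000 1.0000
    outer loop
      vertex 15.9 9.0 20.2
      vertex 0.9 4.4 20.2
      vertex 4.9 0.6 20.2
    endloop
  endfacet
  facet normal 0.0000 0.0000 1.0000
    outer loop
      vertex 15.9 9.0 20.2
      vertex 4.9 0.6 20.2
      vertex 10.3 0.3 20.2
    endloop
  endfacet
  facet normal 0.0000 0.0000 1.0000
    outer loop
      vertex 15.9 9.0 20.2
      vertex 10.3 0.3 20.2
      vertex 14.7 3.6 20.2
    endloop
  endfacet
  facet normal 0.8944 0.4472 0.0000
    outer loop
      vertex 15.9 9.0 0.0
      vertex 13.5 13.8 0.0
      vertex 13.5 13.8 20.2
    endloop
  endfacet
  facet normal 0.8944 0.4472 0.0000
    outer loop
      vertex 15.9 9.0 0.0
      vertex 13.5 13.8 20.2
      vertex 15.9 9.0 20.2
    endloop
  endfacet
  facet normal 0.3961 0.9182 0.0000
    outer loop
      vertex 13.5 13.8 0.0
      vertex 8.4 16.0 0.0
      vertex 8.4 16.0 20.2
    endloop
  endfacet
  facet normal 0.3961 0.9182 0.0000
    outer loop
      vertex 13.5 13.8 0.0
      vertex 8.4 16.0 20.2
      vertex 13.5 13.8 20.2
    endloop
  endfacet
  facet normal -0.2941 0.9558 0.0000
    outer loop
      vertex 8.4 16.0 0.0
      vertex 3.2 14.4 0.0
      vertex 3.2 14.4 20.2
    endloop
  endfacet
  facet normal -0.2941 0.9558 0.0000
    outer loop
      vertex 8.4 16.0 0.0
      vertex 3.2 14.4 20.2
      vertex 8.4 16.0 20.2
    endloop
  endfacet
  facet normal -0.8376 0.5463 0.0000
    outer loop
      vertex 3.2 14.4 0.0
      vertex 0.2 9.8 0.0
      vertex 0.2 9.8 20.2
    endloop
  endfacet
  facet normal -0.8376 0.5463 0.0000
    outer loop
      vertex 3.2 14.4 0.0
      vertex 0.2 9.8 20.2
      vertex 3.2 14.4 20.2
    endloop
  endfacet
  facet normal -0.9917 -0.1286 0.0000
    outer loop
      vertex 0.2 9.8 0.0
      vertex 0.9 4.4 0.0
      vertex 0.9 4.4 20.2
    endloop
  endfacet
  facet normal -0.9917 -0.1286 0.0000
    outer loop
      vertex 0.2 9.8 0.0
      vertex 0.9 4.4 20.2
      vertex 0.2 9.8 20.2
    endloop
  endfacet
  facet normal -0.6887 -0.7250 0.0000
    outer loop
      vertex 0.9 4.4 0.0
      vertex 4.9 0.6 0.0
      vertex 4.9 0.6 20.2
    endloop
  endfacet
  facet normal -0.6887 -0.7250 0.0000
    outer loop
      vertex 0.9 4.4 0.0
      vertex 4.9 0.6 20.2
      vertex 0.9 4.4 20.2
    endloop
  endfacet
  facet normal -0.0555 -0.9985 0.0000
    outer loop
      vertex 4.9 0.6 0.0
      vertex 10.3 0.3 0.0
      vertex 10.3 0.3 20.2
    endloop
  endfacet
  facet normal -0.0555 -0.9985 0.0000
    outer loop
      vertex 4.9 0.6 0.0
      vertex 10.3 0.3 20.2
      vertex 4.9 0.6 20.2
    endloop
  endfacet
  facet normal 0.6000 -0.8000 0.0000
    outer loop
      vertex 10.3 0.3 0.0
      vertex 14.7 3.6 0.0
      vertex 14.7 3.6 20.2
    endloop
  endfacet
  facet normal 0.6000 -0.8000 0.0000
    outer loop
      vertex 10.3 0.3 0.0
      vertex 14.7 3.6 20.2
      vertex 10.3 0.3 20.2
    endloop
  endfacet
  facet normal 0.9762 -0.2169 0.0000
    outer loop
      vertex 14.7 3.6 0.0
      vertex 15.9 9.0 0.0
      vertex 15.9 9.0 20.2
    endloop
  endfacet
  facet normal 0.9762 -0.2169 0.0000
    outer loop
      vertex 14.7 3.6 0.0
      vertex 15.9 9.0 20.2
      vertex 14.7 3.6 20.2
    endloop
  endfacet
endsolid part

The G0 Z moves step by Δz≈5.0 mm. Every layer's G1 loop is the same polygon, so the solid is a straight extrusion of it from z=0 to z≈20.2. Closing with flat bottom and top caps and triangulating gives 32 facets — a regular 9-sided prism (a cylinder approximated with 9 flat sides), circumscribed radius ≈ 8 mm, height ≈ 20.2 mm.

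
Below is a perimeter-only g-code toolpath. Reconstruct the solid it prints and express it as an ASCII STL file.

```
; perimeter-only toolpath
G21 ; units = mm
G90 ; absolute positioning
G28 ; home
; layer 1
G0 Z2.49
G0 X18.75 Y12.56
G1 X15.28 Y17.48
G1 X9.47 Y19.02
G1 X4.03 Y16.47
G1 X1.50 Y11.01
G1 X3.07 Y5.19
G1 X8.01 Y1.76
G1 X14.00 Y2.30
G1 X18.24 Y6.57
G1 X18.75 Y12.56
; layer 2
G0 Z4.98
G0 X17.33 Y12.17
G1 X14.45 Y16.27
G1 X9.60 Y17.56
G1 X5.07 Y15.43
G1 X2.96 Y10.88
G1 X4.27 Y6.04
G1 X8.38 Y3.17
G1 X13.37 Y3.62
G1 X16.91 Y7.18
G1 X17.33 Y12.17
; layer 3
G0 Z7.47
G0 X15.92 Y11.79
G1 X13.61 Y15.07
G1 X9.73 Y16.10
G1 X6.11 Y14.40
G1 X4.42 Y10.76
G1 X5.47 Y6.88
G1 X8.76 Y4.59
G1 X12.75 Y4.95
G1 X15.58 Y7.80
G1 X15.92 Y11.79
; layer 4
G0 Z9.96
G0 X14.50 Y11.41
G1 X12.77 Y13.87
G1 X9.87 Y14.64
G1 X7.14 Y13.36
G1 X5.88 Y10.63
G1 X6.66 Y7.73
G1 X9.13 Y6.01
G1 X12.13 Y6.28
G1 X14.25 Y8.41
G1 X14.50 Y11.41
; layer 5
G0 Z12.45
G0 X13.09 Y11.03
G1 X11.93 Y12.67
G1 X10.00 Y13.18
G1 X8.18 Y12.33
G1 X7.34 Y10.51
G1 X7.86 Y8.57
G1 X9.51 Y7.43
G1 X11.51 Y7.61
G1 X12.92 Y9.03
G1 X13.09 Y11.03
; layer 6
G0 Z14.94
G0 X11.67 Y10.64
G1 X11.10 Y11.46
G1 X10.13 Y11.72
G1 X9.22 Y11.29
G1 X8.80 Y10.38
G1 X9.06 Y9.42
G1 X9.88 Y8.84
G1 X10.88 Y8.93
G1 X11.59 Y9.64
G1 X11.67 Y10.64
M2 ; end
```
solid part
  facet normal 0.0000 0.0000 -1.0000
    outer loop
      vertex 9.34 20.48 0.00
      vertex 16.12 18.68 0.00
      vertex 20.16 12.94 0.00
    endloop
  endfacet
  facet normal 0.0000 0.0000 -1.0000
    outer loop
      vertex 2.99 17.50 0.00
      vertex 9.34 20.48 0.00
      vertex 20.16 12.94 0.00
    endloop
  endfacet
  facet normal 0.0000 0.0000 -1.0000
    outer loop
      vertex 0.04 11.13 0.00
      vertex 2.99 17.50 0.00
      vertex 20.16 12.94 0.00
    endloop
  endfacet
  facet normal 0.0000 0.0000 -1.0000
    outer loop
      vertex 1.87 4.35 0.00
      vertex 0.04 11.13 0.00
      vertex 20.16 12.94 0.00
    endloop
  endfacet
  facet normal 0.0000 0.0000 -1.0000
    outer loop
      vertex 7.63 0.34 0.00
      vertex 1.87 4.35 0.00
      vertex 20.16 12.94 0.00
    endloop
  endfacet
  facet normal 0.0000 0.0000 -1.0000
    outer loop
      vertex 14.62 0.97 0.00
      vertex 7.63 0.34 0.00
      vertex 20.16 12.94 0.00
    endloop
  endfacet
  facet normal 0.0000 0.0000 -1.0000
    outer loop
      vertex 19.57 5.95 0.00
      vertex 14.62 0.97 0.00
      vertex 20.16 12.94 0.00
    endloop
  endfacet
  facet normal 0.7156 0.5037 0.4839
    outer loop
      vertex 20.16 12.94 0.00
      vertex 16.12 18.68 0.00
      vertex 10.26 10.26 17.43
    endloop
  endfacet
  facet normal 0.2245 0.8457 0.4840
    outer loop
      vertex 16.12 18.68 0.00
      vertex 9.34 20.48 0.00
      vertex 10.26 10.26 17.43
    endloop
  endfacet
  facet normal -0.3717 0.7921 0.4841
    outer loop
      vertex 9.34 20.48 0.00
      vertex 2.99 17.50 0.00
      vertex 10.26 10.26 17.43
    endloop
  endfacet
  facet normal -0.7941 0.3677 0.4840
    outer loop
      vertex 2.99 17.50 0.00
      vertex 0.04 11.13 0.00
      vertex 10.26 10.26 17.43
    endloop
  endfacet
  facet normal -0.8448 -0.2280 0.4840
    outer loop
      vertex 0.04 11.13 0.00
      vertex 1.87 4.35 0.00
      vertex 10.26 10.26 17.43
    endloop
  endfacet
  facet normal -0.4999 -0.7181 0.4841
    outer loop
      vertex 1.87 4.35 0.00
      vertex 7.63 0.34 0.00
      vertex 10.26 10.26 17.43
    endloop
  endfacet
  facet normal 0.0785 -0.8715 0.4841
    outer loop
      vertex 7.63 0.34 0.00
      vertex 14.62 0.97 0.00
      vertex 10.26 10.26 17.43
    endloop
  endfacet
  facet normal 0.6206 -0.6169 0.4840
    outer loop
      vertex 14.62 0.97 0.00
      vertex 19.57 5.95 0.00
      vertex 10.26 10.26 17.43
    endloop
  endfacet
  facet normal 0.8720 -0.0736 0.4840
    outer loop
      vertex 19.57 5.95 0.00
      vertex 20.16 12.94 0.00
      vertex 10.26 10.26 17.43
    endloop
  endfacet
endsolid part

The G0 Z moves step by Δz≈2.49 mm. The G1 loops shrink linearly with z, so the solid tapers from its base footprint up to z≈17.4. Closing with a flat bottom cap and the tapered top and triangulating gives 16 facets — a regular 9-sided pyramid, base circumscribed radius ≈ 10.3 mm, apex at z ≈ 17.4 mm.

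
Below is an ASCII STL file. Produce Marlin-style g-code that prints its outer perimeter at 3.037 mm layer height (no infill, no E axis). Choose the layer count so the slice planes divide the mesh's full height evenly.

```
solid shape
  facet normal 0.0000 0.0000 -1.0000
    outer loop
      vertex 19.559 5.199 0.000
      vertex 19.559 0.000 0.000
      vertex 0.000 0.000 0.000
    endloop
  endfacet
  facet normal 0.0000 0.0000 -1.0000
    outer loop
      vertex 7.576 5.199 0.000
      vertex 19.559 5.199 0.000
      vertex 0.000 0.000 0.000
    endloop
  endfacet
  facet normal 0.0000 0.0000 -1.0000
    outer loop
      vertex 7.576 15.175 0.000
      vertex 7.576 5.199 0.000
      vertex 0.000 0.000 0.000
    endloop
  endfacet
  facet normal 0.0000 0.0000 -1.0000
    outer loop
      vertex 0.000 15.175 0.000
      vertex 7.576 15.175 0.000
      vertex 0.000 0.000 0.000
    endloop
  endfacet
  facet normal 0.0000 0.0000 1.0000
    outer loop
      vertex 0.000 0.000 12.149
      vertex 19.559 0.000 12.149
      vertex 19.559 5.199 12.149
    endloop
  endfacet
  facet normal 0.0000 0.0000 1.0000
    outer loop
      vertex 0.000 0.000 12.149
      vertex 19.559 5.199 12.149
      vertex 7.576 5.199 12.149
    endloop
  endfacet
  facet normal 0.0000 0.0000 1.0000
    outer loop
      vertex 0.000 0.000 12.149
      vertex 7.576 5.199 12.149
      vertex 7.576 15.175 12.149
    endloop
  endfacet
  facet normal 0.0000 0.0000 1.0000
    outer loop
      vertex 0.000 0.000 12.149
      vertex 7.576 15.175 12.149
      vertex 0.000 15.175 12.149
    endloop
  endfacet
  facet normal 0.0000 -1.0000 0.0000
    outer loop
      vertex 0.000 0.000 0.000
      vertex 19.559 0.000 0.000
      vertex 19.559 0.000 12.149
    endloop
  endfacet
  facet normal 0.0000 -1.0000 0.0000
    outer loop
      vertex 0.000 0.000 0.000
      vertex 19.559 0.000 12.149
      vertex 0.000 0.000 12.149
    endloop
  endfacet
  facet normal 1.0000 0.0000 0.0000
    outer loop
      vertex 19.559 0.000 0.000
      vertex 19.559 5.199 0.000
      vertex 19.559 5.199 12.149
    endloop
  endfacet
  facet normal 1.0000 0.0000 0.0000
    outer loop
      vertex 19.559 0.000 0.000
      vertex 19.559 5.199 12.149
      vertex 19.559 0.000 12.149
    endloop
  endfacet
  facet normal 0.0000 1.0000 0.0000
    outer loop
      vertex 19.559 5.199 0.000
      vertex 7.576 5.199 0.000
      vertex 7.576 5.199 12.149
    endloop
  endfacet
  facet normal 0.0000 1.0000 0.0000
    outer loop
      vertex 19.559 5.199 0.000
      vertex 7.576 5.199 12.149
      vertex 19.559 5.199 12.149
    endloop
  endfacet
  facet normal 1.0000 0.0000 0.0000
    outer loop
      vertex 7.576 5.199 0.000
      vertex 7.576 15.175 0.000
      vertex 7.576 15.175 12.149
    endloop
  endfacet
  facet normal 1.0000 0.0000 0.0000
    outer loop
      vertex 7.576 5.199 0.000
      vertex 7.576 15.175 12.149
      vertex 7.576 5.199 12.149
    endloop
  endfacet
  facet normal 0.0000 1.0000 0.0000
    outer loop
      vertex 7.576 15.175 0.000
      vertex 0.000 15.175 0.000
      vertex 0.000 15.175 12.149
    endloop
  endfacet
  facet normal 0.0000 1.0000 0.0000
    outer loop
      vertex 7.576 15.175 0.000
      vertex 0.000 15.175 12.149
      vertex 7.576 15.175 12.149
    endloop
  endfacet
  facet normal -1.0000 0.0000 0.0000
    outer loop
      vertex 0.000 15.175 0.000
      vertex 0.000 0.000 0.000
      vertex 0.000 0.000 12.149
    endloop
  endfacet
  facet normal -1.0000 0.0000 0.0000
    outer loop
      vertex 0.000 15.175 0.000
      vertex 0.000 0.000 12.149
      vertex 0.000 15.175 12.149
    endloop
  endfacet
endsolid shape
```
; perimeter-only toolpath
G21 ; units = mm
G90 ; absolute positioning
G28 ; home
; layer 1
G0 Z3.037
G0 X0.000 Y0.000
G1 X19.559 Y0.000
G1 X19.559 Y5.199
G1 X7.576 Y5.199
G1 X7.576 Y15.175
G1 X0.000 Y15.175
G1 X0.000 Y0.000
; layer 2
G0 Z6.074
G0 X0.000 Y0.000
G1 X19.559 Y0.000
G1 X19.559 Y5.199
G1 X7.576 Y5.199
G1 X7.576 Y15.175
G1 X0.000 Y15.175
G1 X0.000 Y0.000
; layer 3
G0 Z9.112
G0 X0.000 Y0.000
G1 X19.559 Y0.000
G1 X19.559 Y5.199
G1 X7.576 Y5.199
G1 X7.576 Y15.175
G1 X0.000 Y15.175
G1 X0.000 Y0.000
; layer 4
G0 Z12.149
G0 X0.000 Y0.000
G1 X19.559 Y0.000
G1 X19.559 Y5.199
G1 X7.576 Y5.199
G1 X7.576 Y15.175
G1 X0.000 Y15.175
G1 X0.000 Y0.000
M2 ; end

The solid is an L-shaped prism: outer 19.6 × 15.2 mm, arm thicknesses ≈ 5.2 mm (horizontal) and 7.58 mm (vertical), extruded 12.1 mm in z. Slicing at Δz = 3.037 mm — 4 equal slices spanning the solid's height, so layer i sits at z = i·h/4 — gives 4 non-empty perimeters. Each is a 6-segment closed polygon; G0 lifts to the layer z and rapids to the start vertex, then G1 traces the edges.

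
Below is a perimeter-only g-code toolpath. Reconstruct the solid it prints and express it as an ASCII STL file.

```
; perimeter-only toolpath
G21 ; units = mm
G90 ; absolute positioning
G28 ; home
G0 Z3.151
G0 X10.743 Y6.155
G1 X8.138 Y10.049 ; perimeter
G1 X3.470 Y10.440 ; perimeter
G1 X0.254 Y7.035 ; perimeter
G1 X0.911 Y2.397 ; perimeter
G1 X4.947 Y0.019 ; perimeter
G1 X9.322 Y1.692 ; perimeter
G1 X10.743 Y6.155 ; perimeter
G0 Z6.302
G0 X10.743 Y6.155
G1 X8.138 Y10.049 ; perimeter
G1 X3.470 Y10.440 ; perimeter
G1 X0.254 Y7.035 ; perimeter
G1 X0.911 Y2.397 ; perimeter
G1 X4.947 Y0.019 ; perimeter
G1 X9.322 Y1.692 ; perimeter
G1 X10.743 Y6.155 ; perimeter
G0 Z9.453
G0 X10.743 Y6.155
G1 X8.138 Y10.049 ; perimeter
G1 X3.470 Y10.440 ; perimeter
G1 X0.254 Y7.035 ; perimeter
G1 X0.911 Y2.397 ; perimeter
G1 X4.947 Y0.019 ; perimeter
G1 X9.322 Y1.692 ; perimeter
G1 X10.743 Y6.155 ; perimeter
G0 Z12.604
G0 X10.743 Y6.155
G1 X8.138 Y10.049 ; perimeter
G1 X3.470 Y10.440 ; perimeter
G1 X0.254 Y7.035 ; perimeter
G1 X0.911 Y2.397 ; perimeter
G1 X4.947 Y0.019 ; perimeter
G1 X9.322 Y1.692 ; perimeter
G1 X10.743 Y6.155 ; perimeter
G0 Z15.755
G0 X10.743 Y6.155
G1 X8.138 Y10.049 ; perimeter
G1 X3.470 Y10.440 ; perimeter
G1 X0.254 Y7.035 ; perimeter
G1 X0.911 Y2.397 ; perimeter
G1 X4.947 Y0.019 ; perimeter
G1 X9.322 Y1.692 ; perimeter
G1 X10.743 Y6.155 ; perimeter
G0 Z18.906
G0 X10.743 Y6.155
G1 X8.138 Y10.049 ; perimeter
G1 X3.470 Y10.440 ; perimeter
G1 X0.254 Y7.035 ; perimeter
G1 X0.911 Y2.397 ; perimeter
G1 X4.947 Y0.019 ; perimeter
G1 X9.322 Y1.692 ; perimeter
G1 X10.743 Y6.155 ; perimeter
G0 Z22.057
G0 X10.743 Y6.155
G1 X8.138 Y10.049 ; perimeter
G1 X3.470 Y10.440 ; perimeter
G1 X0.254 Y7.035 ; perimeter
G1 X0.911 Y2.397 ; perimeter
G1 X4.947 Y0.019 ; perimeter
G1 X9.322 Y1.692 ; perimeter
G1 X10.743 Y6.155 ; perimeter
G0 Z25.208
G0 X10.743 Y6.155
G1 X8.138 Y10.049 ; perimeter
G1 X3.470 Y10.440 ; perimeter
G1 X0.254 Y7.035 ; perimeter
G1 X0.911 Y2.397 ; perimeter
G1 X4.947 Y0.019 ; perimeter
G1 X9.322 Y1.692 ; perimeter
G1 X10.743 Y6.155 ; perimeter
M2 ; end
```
solid part
  facet normal 0.0000 0.0000 -1.0000
    outer loop
      vertex 3.470 10.440 0.000
      vertex 8.138 10.049 0.000
      vertex 10.743 6.155 0.000
    endloop
  endfacet
  facet normal 0.0000 0.0000 -1.0000
    outer loop
      vertex 0.254 7.035 0.000
      vertex 3.470 10.440 0.000
      vertex 10.743 6.155 0.000
    endloop
  endfacet
  facet normal 0.0000 0.0000 -1.0000
    outer loop
      vertex 0.911 2.397 0.000
      vertex 0.254 7.035 0.000
      vertex 10.743 6.155 0.000
    endloop
  endfacet
  facet normal 0.0000 0.0000 -1.0000
    outer loop
      vertex 4.947 0.019 0.000
      vertex 0.911 2.397 0.000
      vertex 10.743 6.155 0.000
    endloop
  endfacet
  facet normal 0.0000 0.0000 -1.0000
    outer loop
      vertex 9.322 1.692 0.000
      vertex 4.947 0.019 0.000
      vertex 10.743 6.155 0.000
    endloop
  endfacet
  facet normal 0.0000 0.0000 1.0000
    outer loop
      vertex 10.743 6.155 25.208
      vertex 8.138 10.049 25.208
      vertex 3.470 10.440 25.208
    endloop
  endfacet
  facet normal 0.0000 0.0000 1.0000
    outer loop
      vertex 10.743 6.155 25.208
      vertex 3.470 10.440 25.208
      vertex 0.254 7.035 25.208
    endloop
  endfacet
  facet normal 0.0000 0.0000 1.0000
    outer loop
      vertex 10.743 6.155 25.208
      vertex 0.254 7.035 25.208
      vertex 0.911 2.397 25.208
    endloop
  endfacet
  facet normal 0.0000 0.0000 1.0000
    outer loop
      vertex 10.743 6.155 25.208
      vertex 0.911 2.397 25.208
      vertex 4.947 0.019 25.208
    endloop
  endfacet
  facet normal 0.0000 0.0000 1.0000
    outer loop
      vertex 10.743 6.155 25.208
      vertex 4.947 0.019 25.208
      vertex 9.322 1.692 25.208
    endloop
  endfacet
  facet normal 0.8312 0.5560 0.0000
    outer loop
      vertex 10.743 6.155 0.000
      vertex 8.138 10.049 0.000
      vertex 8.138 10.049 25.208
    endloop
  endfacet
  facet normal 0.8312 0.5560 0.0000
    outer loop
      vertex 10.743 6.155 0.000
      vertex 8.138 10.049 25.208
      vertex 10.743 6.155 25.208
    endloop
  endfacet
  facet normal 0.0835 0.9965 0.0000
    outer loop
      vertex 8.138 10.049 0.000
      vertex 3.470 10.440 0.000
      vertex 3.470 10.440 25.208
    endloop
  endfacet
  facet normal 0.0835 0.9965 0.0000
    outer loop
      vertex 8.138 10.049 0.000
      vertex 3.470 10.440 25.208
      vertex 8.138 10.049 25.208
    endloop
  endfacet
  facet normal -0.7270 0.6866 0.0000
    outer loop
      vertex 3.470 10.440 0.000
      vertex 0.254 7.035 0.000
      vertex 0.254 7.035 25.208
    endloop
  endfacet
  facet normal -0.7270 0.6866 0.0000
    outer loop
      vertex 3.470 10.440 0.000
      vertex 0.254 7.035 25.208
      vertex 3.470 10.440 25.208
    endloop
  endfacet
  facet normal -0.9901 -0.1403 0.0000
    outer loop
      vertex 0.254 7.035 0.000
      vertex 0.911 2.397 0.000
      vertex 0.911 2.397 25.208
    endloop
  endfacet
  facet normal -0.9901 -0.1403 0.0000
    outer loop
      vertex 0.254 7.035 0.000
      vertex 0.911 2.397 25.208
      vertex 0.254 7.035 25.208
    endloop
  endfacet
  facet normal -0.5076 -0.8616 0.0000
    outer loop
      vertex 0.911 2.397 0.000
      vertex 4.947 0.019 0.000
      vertex 4.947 0.019 25.208
    endloop
  endfacet
  facet normal -0.5076 -0.8616 0.0000
    outer loop
      vertex 0.911 2.397 0.000
      vertex 4.947 0.019 25.208
      vertex 0.911 2.397 25.208
    endloop
  endfacet
  facet normal 0.3572 -0.9340 0.0000
    outer loop
      vertex 4.947 0.019 0.000
      vertex 9.322 1.692 0.000
      vertex 9.322 1.692 25.208
    endloop
  endfacet
  facet normal 0.3572 -0.9340 0.0000
    outer loop
      vertex 4.947 0.019 0.000
      vertex 9.322 1.692 25.208
      vertex 4.947 0.019 25.208
    endloop
  endfacet
  facet normal 0.9529 -0.3034 0.0000
    outer loop
      vertex 9.322 1.692 0.000
      vertex 10.743 6.155 0.000
      vertex 10.743 6.155 25.208
    endloop
  endfacet
  facet normal 0.9529 -0.3034 0.0000
    outer loop
      vertex 9.322 1.692 0.000
      vertex 10.743 6.155 25.208
      vertex 9.322 1.692 25.208
    endloop
  endfacet
endsolid part

The G0 Z moves step by Δz≈3.151 mm. Every layer's G1 loop is the same polygon, so the solid is a straight extrusion of it from z=0 to z≈25.2. Closing with flat bottom and top caps and triangulating gives 24 facets — a regular 7-sided prism (a cylinder approximated with 7 flat sides), circumscribed radius ≈ 5.4 mm, height ≈ 25.2 mm.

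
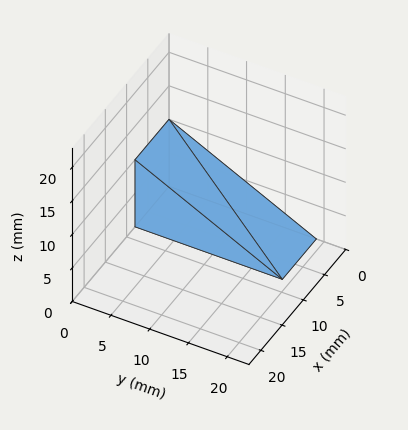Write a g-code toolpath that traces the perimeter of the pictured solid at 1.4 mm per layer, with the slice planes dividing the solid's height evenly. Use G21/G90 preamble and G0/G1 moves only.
Reading the render: the shape is a wedge (ramp): 8 × 19 mm base, rising to 10 mm along the y=0 edge and sloping linearly to z=0 at y=19 (dimensions read to the nearest mm from the axis ticks). For the g-code, the solid's height is divided into equal slices at the stated Δz and each level perimeter traced with G1 moves after a G0 lift.

; perimeter-only toolpath
G21 ; units = mm
G90 ; absolute positioning
G28 ; home
; layer 1
G0 Z1.4
G0 X0.0 Y0.0
G1 X8.0 Y0.0
G1 X8.0 Y16.3
G1 X0.0 Y16.3
G1 X0.0 Y0.0
; layer 2
G0 Z2.9
G0 X0.0 Y0.0
G1 X8.0 Y0.0
G1 X8.0 Y13.6
G1 X0.0 Y13.6
G1 X0.0 Y0.0
; layer 3
G0 Z4.3
G0 X0.0 Y0.0
G1 X8.0 Y0.0
G1 X8.0 Y10.9
G1 X0.0 Y10.9
G1 X0.0 Y0.0
; layer 4
G0 Z5.7
G0 X0.0 Y0.0
G1 X8.0 Y0.0
G1 X8.0 Y8.1
G1 X0.0 Y8.1
G1 X0.0 Y0.0
; layer 5
G0 Z7.1
G0 X0.0 Y0.0
G1 X8.0 Y0.0
G1 X8.0 Y5.4
G1 X0.0 Y5.4
G1 X0.0 Y0.0
; layer 6
G0 Z8.6
G0 X0.0 Y0.0
G1 X8.0 Y0.0
G1 X8.0 Y2.7
G1 X0.0 Y2.7
G1 X0.0 Y0.0
M2 ; end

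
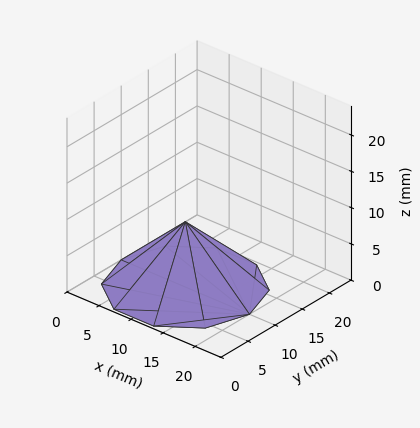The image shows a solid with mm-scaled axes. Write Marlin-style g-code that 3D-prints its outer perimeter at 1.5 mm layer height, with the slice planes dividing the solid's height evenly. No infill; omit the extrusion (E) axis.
Reading the render: the shape is a regular 10-sided pyramid, base circumscribed radius ≈ 10 mm, apex at z ≈ 9 mm (dimensions read to the nearest mm from the axis ticks). For the g-code, the solid's height is divided into equal slices at the stated Δz and each level perimeter traced with G1 moves after a G0 lift.

; perimeter-only toolpath
G21 ; units = mm
G90 ; absolute positioning
G28 ; home
; layer 1
G0 Z1.5
G0 X18.3 Y10.0
G1 X16.8 Y14.9
G1 X12.6 Y17.9
G1 X7.4 Y17.9
G1 X3.2 Y14.9
G1 X1.7 Y10.0
G1 X3.2 Y5.1
G1 X7.4 Y2.1
G1 X12.6 Y2.1
G1 X16.8 Y5.1
G1 X18.3 Y10.0
; layer 2
G0 Z3.0
G0 X16.7 Y10.0
G1 X15.4 Y13.9
G1 X12.1 Y16.3
G1 X7.9 Y16.3
G1 X4.6 Y13.9
G1 X3.3 Y10.0
G1 X4.6 Y6.1
G1 X7.9 Y3.7
G1 X12.1 Y3.7
G1 X15.4 Y6.1
G1 X16.7 Y10.0
; layer 3
G0 Z4.5
G0 X15.0 Y10.0
G1 X14.1 Y12.9
G1 X11.6 Y14.8
G1 X8.4 Y14.8
G1 X6.0 Y12.9
G1 X5.0 Y10.0
G1 X6.0 Y7.0
G1 X8.4 Y5.2
G1 X11.6 Y5.2
G1 X14.1 Y7.0
G1 X15.0 Y10.0
; layer 4
G0 Z6.0
G0 X13.3 Y10.0
G1 X12.7 Y12.0
G1 X11.0 Y13.2
G1 X9.0 Y13.2
G1 X7.3 Y12.0
G1 X6.7 Y10.0
G1 X7.3 Y8.0
G1 X9.0 Y6.8
G1 X11.0 Y6.8
G1 X12.7 Y8.0
G1 X13.3 Y10.0
; layer 5
G0 Z7.5
G0 X11.7 Y10.0
G1 X11.3 Y11.0
G1 X10.5 Y11.6
G1 X9.5 Y11.6
G1 X8.7 Y11.0
G1 X8.3 Y10.0
G1 X8.7 Y9.0
G1 X9.5 Y8.4
G1 X10.5 Y8.4
G1 X11.3 Y9.0
G1 X11.7 Y10.0
M2 ; end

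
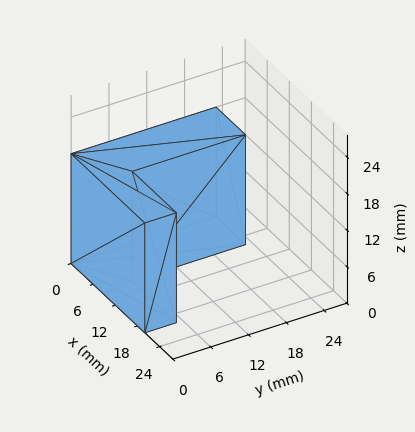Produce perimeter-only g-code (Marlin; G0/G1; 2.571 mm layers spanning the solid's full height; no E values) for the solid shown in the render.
Reading the render: the shape is an L-shaped prism: outer 20 × 23 mm, arm thicknesses ≈ 5 mm (horizontal) and 8 mm (vertical), extruded 18 mm in z (dimensions read to the nearest mm from the axis ticks). For the g-code, the solid's height is divided into equal slices at the stated Δz and each level perimeter traced with G1 moves after a G0 lift.

; perimeter-only toolpath
G21 ; units = mm
G90 ; absolute positioning
G28 ; home
; layer 1
G0 Z2.571
G0 X0.000 Y0.000
G1 X20.000 Y0.000
G1 X20.000 Y5.000
G1 X8.000 Y5.000
G1 X8.000 Y23.000
G1 X0.000 Y23.000
G1 X0.000 Y0.000
; layer 2
G0 Z5.143
G0 X0.000 Y0.000
G1 X20.000 Y0.000
G1 X20.000 Y5.000
G1 X8.000 Y5.000
G1 X8.000 Y23.000
G1 X0.000 Y23.000
G1 X0.000 Y0.000
; layer 3
G0 Z7.714
G0 X0.000 Y0.000
G1 X20.000 Y0.000
G1 X20.000 Y5.000
G1 X8.000 Y5.000
G1 X8.000 Y23.000
G1 X0.000 Y23.000
G1 X0.000 Y0.000
; layer 4
G0 Z10.286
G0 X0.000 Y0.000
G1 X20.000 Y0.000
G1 X20.000 Y5.000
G1 X8.000 Y5.000
G1 X8.000 Y23.000
G1 X0.000 Y23.000
G1 X0.000 Y0.000
; layer 5
G0 Z12.857
G0 X0.000 Y0.000
G1 X20.000 Y0.000
G1 X20.000 Y5.000
G1 X8.000 Y5.000
G1 X8.000 Y23.000
G1 X0.000 Y23.000
G1 X0.000 Y0.000
; layer 6
G0 Z15.429
G0 X0.000 Y0.000
G1 X20.000 Y0.000
G1 X20.000 Y5.000
G1 X8.000 Y5.000
G1 X8.000 Y23.000
G1 X0.000 Y23.000
G1 X0.000 Y0.000
; layer 7
G0 Z18.000
G0 X0.000 Y0.000
G1 X20.000 Y0.000
G1 X20.000 Y5.000
G1 X8.000 Y5.000
G1 X8.000 Y23.000
G1 X0.000 Y23.000
G1 X0.000 Y0.000
M2 ; end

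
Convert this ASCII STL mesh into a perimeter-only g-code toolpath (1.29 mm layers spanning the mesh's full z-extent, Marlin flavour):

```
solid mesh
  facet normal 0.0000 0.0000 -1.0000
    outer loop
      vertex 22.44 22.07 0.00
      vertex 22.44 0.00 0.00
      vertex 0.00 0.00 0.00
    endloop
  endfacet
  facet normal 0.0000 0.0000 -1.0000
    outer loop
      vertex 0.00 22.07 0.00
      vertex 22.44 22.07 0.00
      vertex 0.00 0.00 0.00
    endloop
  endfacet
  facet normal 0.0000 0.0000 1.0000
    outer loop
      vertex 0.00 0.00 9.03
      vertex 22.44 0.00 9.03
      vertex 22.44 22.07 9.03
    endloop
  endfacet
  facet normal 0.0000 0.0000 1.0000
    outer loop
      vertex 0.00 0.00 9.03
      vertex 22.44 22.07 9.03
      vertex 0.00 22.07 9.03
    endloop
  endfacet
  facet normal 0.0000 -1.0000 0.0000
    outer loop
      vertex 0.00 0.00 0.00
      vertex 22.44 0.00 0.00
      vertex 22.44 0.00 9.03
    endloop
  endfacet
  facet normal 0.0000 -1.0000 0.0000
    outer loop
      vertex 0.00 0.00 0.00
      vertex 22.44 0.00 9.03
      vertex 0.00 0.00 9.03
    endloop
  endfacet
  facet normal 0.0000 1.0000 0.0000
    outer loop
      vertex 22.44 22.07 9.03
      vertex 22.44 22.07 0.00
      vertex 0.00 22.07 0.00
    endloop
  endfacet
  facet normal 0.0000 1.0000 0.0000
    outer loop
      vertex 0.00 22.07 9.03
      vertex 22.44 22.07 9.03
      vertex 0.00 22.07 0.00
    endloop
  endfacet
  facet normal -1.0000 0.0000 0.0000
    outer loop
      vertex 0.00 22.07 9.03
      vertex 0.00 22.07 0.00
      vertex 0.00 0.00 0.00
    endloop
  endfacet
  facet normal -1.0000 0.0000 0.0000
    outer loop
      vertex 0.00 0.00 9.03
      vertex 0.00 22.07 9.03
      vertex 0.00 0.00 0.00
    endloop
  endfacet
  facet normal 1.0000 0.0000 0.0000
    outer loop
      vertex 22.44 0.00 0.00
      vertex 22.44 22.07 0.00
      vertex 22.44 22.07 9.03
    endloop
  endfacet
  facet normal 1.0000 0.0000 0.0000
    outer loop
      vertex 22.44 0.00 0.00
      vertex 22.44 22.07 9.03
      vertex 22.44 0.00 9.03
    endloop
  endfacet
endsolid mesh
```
; perimeter-only toolpath
G21 ; units = mm
G90 ; absolute positioning
G28 ; home
; layer 1
G0 Z1.29
G0 X0.00 Y0.00
G1 X22.44 Y0.00
G1 X22.44 Y22.07
G1 X0.00 Y22.07
G1 X0.00 Y0.00
; layer 2
G0 Z2.58
G0 X0.00 Y0.00
G1 X22.44 Y0.00
G1 X22.44 Y22.07
G1 X0.00 Y22.07
G1 X0.00 Y0.00
; layer 3
G0 Z3.87
G0 X0.00 Y0.00
G1 X22.44 Y0.00
G1 X22.44 Y22.07
G1 X0.00 Y22.07
G1 X0.00 Y0.00
; layer 4
G0 Z5.16
G0 X0.00 Y0.00
G1 X22.44 Y0.00
G1 X22.44 Y22.07
G1 X0.00 Y22.07
G1 X0.00 Y0.00
; layer 5
G0 Z6.45
G0 X0.00 Y0.00
G1 X22.44 Y0.00
G1 X22.44 Y22.07
G1 X0.00 Y22.07
G1 X0.00 Y0.00
; layer 6
G0 Z7.74
G0 X0.00 Y0.00
G1 X22.44 Y0.00
G1 X22.44 Y22.07
G1 X0.00 Y22.07
G1 X0.00 Y0.00
; layer 7
G0 Z9.03
G0 X0.00 Y0.00
G1 X22.44 Y0.00
G1 X22.44 Y22.07
G1 X0.00 Y22.07
G1 X0.00 Y0.00
M2 ; end

The solid is a rectangular box, roughly 22.4 × 22.1 mm footprint and 9.03 mm tall. Slicing at Δz = 1.29 mm — 7 equal slices spanning the solid's height, so layer i sits at z = i·h/7 — gives 7 non-empty perimeters. Each is a 4-segment closed polygon; G0 lifts to the layer z and rapids to the start vertex, then G1 traces the edges.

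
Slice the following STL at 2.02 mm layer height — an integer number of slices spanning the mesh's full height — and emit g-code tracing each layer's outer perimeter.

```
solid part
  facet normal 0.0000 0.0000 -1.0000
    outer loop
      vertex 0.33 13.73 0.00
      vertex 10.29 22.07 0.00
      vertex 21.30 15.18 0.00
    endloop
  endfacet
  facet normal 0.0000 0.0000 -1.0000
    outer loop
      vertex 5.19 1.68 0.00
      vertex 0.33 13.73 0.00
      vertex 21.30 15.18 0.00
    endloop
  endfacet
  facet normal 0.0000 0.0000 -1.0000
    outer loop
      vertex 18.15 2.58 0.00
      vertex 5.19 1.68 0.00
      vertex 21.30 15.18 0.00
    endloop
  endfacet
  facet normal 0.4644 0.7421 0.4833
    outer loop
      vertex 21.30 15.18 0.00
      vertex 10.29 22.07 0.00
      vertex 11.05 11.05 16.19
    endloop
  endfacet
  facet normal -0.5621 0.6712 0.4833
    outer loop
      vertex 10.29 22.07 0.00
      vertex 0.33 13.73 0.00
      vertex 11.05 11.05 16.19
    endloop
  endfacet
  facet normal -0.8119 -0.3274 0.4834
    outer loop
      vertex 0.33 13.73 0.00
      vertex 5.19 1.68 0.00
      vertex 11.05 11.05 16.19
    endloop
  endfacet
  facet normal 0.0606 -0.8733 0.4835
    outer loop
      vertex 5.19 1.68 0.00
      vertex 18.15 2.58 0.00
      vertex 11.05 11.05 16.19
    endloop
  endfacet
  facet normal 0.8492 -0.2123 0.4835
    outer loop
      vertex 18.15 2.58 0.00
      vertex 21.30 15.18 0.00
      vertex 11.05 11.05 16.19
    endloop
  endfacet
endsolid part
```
; perimeter-only toolpath
G21 ; units = mm
G90 ; absolute positioning
G28 ; home
; layer 1
G0 Z2.02
G0 X20.02 Y14.66
G1 X10.38 Y20.69
G1 X1.67 Y13.39
G1 X5.92 Y2.85
G1 X17.26 Y3.64
G1 X20.02 Y14.66
; layer 2
G0 Z4.05
G0 X18.74 Y14.15
G1 X10.48 Y19.32
G1 X3.01 Y13.06
G1 X6.66 Y4.02
G1 X16.38 Y4.70
G1 X18.74 Y14.15
; layer 3
G0 Z6.07
G0 X17.46 Y13.63
G1 X10.57 Y17.94
G1 X4.35 Y12.73
G1 X7.39 Y5.19
G1 X15.49 Y5.76
G1 X17.46 Y13.63
; layer 4
G0 Z8.10
G0 X16.18 Y13.12
G1 X10.67 Y16.56
G1 X5.69 Y12.39
G1 X8.12 Y6.37
G1 X14.60 Y6.82
G1 X16.18 Y13.12
; layer 5
G0 Z10.12
G0 X14.89 Y12.60
G1 X10.77 Y15.18
G1 X7.03 Y12.05
G1 X8.85 Y7.54
G1 X13.71 Y7.87
G1 X14.89 Y12.60
; layer 6
G0 Z12.14
G0 X13.61 Y12.08
G1 X10.86 Y13.81
G1 X8.37 Y11.72
G1 X9.59 Y8.71
G1 X12.83 Y8.93
G1 X13.61 Y12.08
; layer 7
G0 Z14.17
G0 X12.33 Y11.57
G1 X10.96 Y12.43
G1 X9.71 Y11.39
G1 X10.32 Y9.88
G1 X11.94 Y9.99
G1 X12.33 Y11.57
M2 ; end

The solid is a regular 5-sided pyramid, base circumscribed radius ≈ 11.1 mm, apex at z ≈ 16.2 mm. Slicing at Δz = 2.02 mm — 8 equal slices spanning the solid's height, so layer i sits at z = i·h/8 — gives 7 non-empty perimeters. Each is a 5-segment closed polygon; G0 lifts to the layer z and rapids to the start vertex, then G1 traces the edges. The cross-section shrinks linearly with z (the slice at the apex is degenerate and omitted).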